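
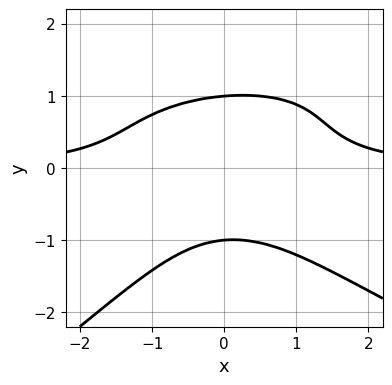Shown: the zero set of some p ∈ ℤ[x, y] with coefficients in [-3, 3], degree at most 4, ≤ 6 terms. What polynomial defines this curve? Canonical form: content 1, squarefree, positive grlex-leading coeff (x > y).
x^2*y^2 + x*y^3 - 3*y^4 - 3*x^2*y + 3

(a) deg p = 4. No degree-3 curve has this shape.
(b) Against the integer gridlines: among the integer gridlines, it crosses the y-axis at y ∈ {-1, 1}; the curve avoids every integer x-axis point in the box.
(c) The integer polynomial consistent with all of this is the stated p.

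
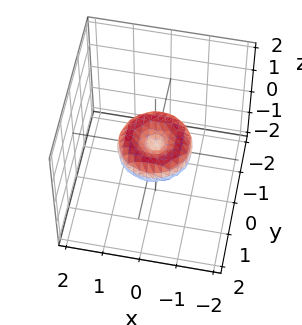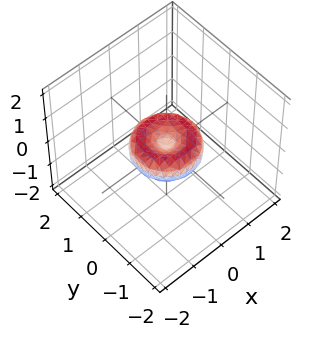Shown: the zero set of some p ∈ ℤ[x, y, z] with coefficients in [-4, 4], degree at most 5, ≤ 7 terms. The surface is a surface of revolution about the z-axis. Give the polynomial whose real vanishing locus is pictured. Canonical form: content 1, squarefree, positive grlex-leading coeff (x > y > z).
1. deg p = 4. No degree-3 surface has this shape.
2. Symmetries: the z-axis is an axis of rotation, so x and y enter only as x² + y².
3. Against the integer gridlines: it crosses the z-axis at the gridline z = 0; a circular section at z = 0 has radius exactly 1; the x-axis gridline crossings are at x ∈ {-1, 0, 1}.
4. The integer polynomial consistent with all of this is the stated p. Check: (0, 1, 0) on the y-axis lies on the surface, and p(0, 1, 0) = 0. ✓

2*x^4 + 4*x^2*y^2 + 2*y^4 - 2*x^2 - 2*y^2 + 3*z^2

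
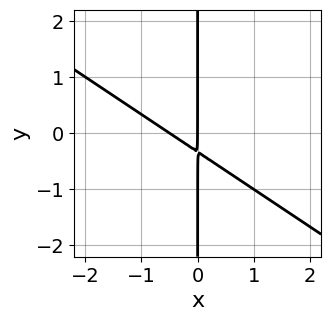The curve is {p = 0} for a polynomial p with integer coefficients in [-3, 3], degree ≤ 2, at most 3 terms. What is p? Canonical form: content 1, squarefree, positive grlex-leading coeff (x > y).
2*x^2 + 3*x*y + x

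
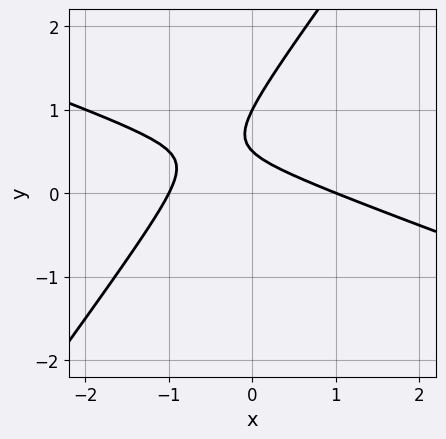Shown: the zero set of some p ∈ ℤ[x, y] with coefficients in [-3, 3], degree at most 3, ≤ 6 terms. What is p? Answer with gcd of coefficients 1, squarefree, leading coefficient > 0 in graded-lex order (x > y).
Degree: the shape is more complex than any degree-1 curve, so deg p = 2.
Checking where it meets the axes: it crosses the y-axis at the gridline y = 1; the x-axis gridline crossings are at x ∈ {-1, 1}.
Fitting integer coefficients to these (and the overall shape) gives p.

x^2 + 2*x*y - 2*y^2 + 3*y - 1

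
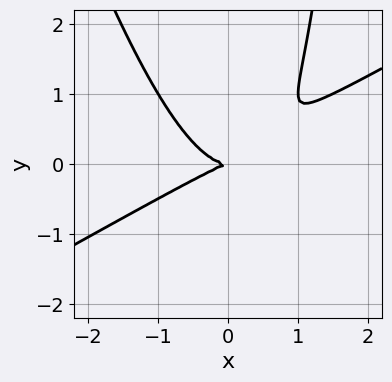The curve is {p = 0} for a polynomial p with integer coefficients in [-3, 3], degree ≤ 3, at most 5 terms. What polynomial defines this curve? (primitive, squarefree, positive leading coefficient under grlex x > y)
2*x^3 - 3*x^2*y - x*y^2 - x*y + 3*y^2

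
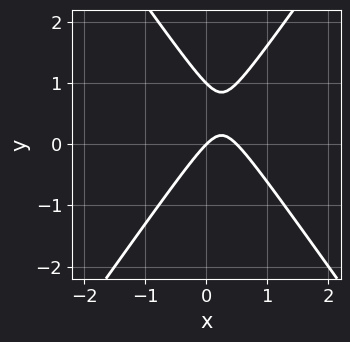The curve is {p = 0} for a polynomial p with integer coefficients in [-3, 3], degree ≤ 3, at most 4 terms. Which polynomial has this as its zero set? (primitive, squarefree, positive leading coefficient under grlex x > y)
2*x^2 - y^2 - x + y

(a) deg p = 2. The shape is more complex than any degree-1 curve.
(b) Observable constraints: among the integer gridlines, it crosses the y-axis at y ∈ {0, 1}; it meets the x-axis at x = 0 (among the integer gridlines).
(c) Matching integer coefficients to the picture gives p.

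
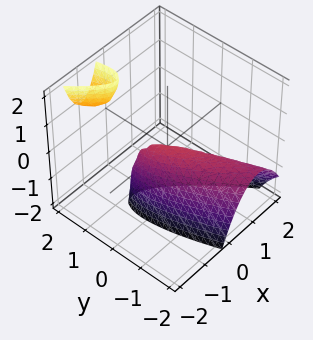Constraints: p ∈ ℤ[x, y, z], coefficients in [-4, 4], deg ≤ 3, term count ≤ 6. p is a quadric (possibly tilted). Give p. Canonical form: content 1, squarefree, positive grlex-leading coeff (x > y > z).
3*x^2 + 3*x*y + y^2 - y*z + z

First, there are 2 components. They look like related sheets of one shape, so recover p as a whole.
Next, degree: the shape is more complex than any degree-1 surface, so deg p = 2.
Then, checking where it meets the axes: it crosses the z-axis at the gridline z = 0; it meets the x-axis at x = 0 (among the integer gridlines); it meets the y-axis at y = 0 (among the integer gridlines).
Finally, the integer polynomial consistent with all of this is the stated p.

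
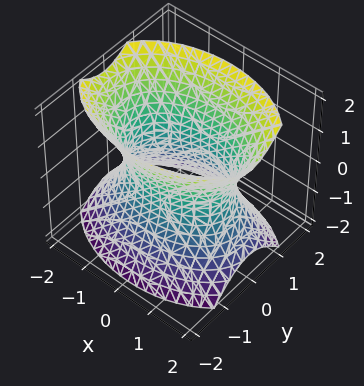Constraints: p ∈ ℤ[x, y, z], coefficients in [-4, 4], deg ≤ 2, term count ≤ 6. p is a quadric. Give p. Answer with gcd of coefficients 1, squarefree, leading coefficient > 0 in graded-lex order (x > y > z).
The degree is 2 — one connected sheet with a waist; a quadric.
Symmetries: mirror symmetry y ↦ −y ⇒ only even powers of y; mirror symmetry z ↦ −z ⇒ only even powers of z; it's symmetric under x → −x, forcing even powers of x.
Observable constraints: among the integer gridlines, it crosses the y-axis at y ∈ {-1, 1}; no z-intercept at any integer in the box.
Putting this together gives p.

x^2 + 2*y^2 - z^2 - 2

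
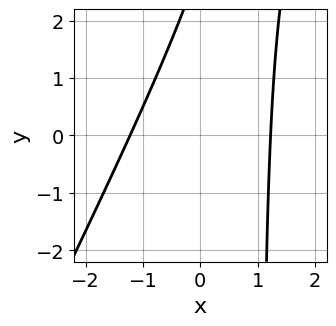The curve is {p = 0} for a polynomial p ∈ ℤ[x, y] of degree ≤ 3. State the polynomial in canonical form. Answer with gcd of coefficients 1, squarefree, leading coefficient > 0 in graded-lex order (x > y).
1. Degree: the shape is more complex than any degree-1 curve, so deg p = 2.
2. Reading off the gridlines: it misses every integer gridline on the y-axis.
3. The integer polynomial consistent with all of this is the stated p.

2*x^2 - x*y + y - 3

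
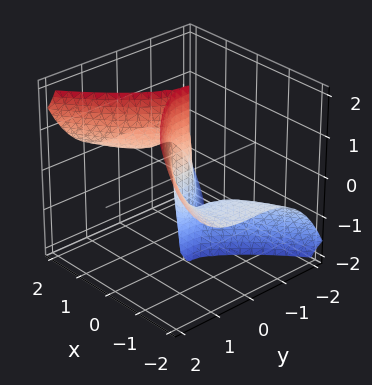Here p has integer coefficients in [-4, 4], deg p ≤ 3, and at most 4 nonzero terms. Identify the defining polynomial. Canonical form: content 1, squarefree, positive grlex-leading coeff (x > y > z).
The degree is 3 — a generic line meets the surface in up to 3 points.
From the axis intercepts and sections: it meets the y-axis at y = 0 (among the integer gridlines); one x-axis crossing is at x = 0; every point of the z-axis in the box is on the surface.
Together with the visible shape, these determine p as stated.

3*x^2*z - 2*y^3 - x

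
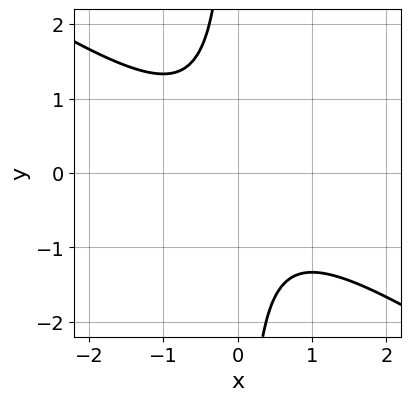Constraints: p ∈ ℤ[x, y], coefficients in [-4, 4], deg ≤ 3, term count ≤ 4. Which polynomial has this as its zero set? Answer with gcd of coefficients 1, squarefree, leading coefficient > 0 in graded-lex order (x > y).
Degree: a generic line meets the curve in up to 2 points, so deg p = 2.
Observable constraints: it misses every integer gridline on the x-axis; no y-intercept at any integer in the box.
The integer polynomial consistent with all of this is the stated p.

2*x^2 + 3*x*y + 2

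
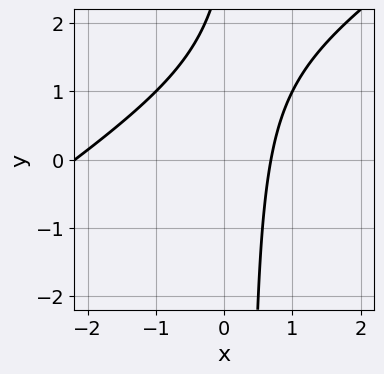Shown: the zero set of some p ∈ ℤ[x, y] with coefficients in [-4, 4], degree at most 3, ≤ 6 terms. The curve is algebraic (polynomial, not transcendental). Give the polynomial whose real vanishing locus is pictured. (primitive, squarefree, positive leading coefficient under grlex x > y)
The degree is 2 — no degree-1 curve has this shape.
From the visible intercepts: no y-intercept at any integer in the box.
These observations pin down the coefficients.

2*x^2 - 3*x*y + 3*x + y - 3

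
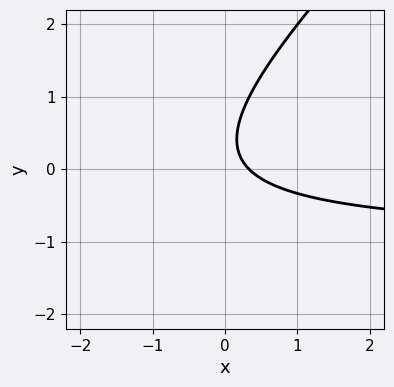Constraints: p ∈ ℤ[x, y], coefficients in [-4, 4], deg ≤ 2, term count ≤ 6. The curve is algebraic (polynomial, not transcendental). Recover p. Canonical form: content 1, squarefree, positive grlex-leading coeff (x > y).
3*x*y - 3*y^2 + 3*x + 2*y - 1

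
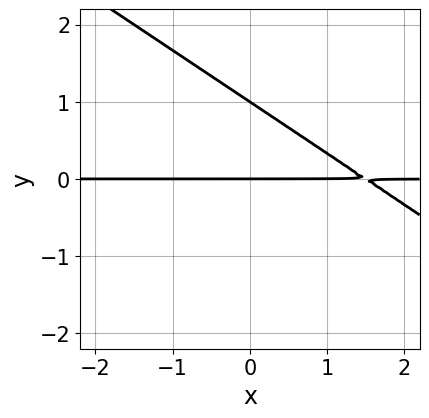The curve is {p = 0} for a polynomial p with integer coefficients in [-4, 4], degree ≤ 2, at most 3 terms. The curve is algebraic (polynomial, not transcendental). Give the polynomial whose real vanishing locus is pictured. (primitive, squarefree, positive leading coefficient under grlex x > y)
2*x*y + 3*y^2 - 3*y

The degree is 2 — a generic line meets the curve in up to 2 points.
From the axis intercepts and sections: the visible x-axis segment lies entirely on the curve; the y-axis gridline crossings are at y ∈ {0, 1}.
These observations pin down the coefficients.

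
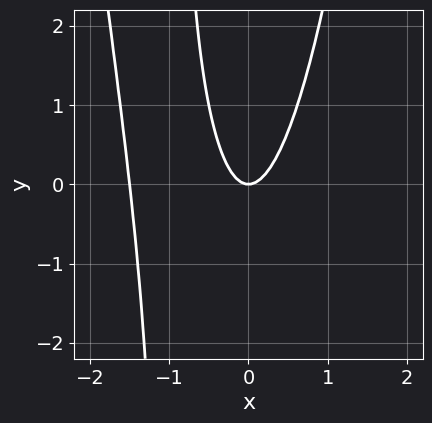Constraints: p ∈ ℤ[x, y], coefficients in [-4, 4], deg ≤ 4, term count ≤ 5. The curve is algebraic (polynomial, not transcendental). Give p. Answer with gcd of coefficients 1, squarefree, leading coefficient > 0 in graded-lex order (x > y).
2*x^3 + 3*x^2 - x*y - y

(a) deg p = 3. No degree-2 curve has this shape.
(b) From the axis intercepts and sections: it crosses the y-axis at the gridline y = 0; one x-axis crossing is at x = 0.
(c) The integer polynomial consistent with all of this is the stated p.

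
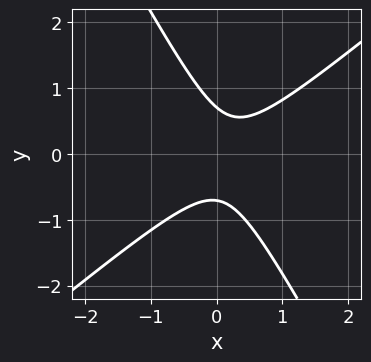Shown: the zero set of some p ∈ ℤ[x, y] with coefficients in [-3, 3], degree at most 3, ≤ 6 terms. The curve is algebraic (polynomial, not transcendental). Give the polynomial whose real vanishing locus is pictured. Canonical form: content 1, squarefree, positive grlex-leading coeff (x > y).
3*x^2 - 2*x*y - 2*y^2 - x + 1

deg p = 2. A generic line meets the curve in up to 2 points.
Checking where it meets the axes: no x-intercept at any integer in the box.
Assembling these constraints gives the stated polynomial.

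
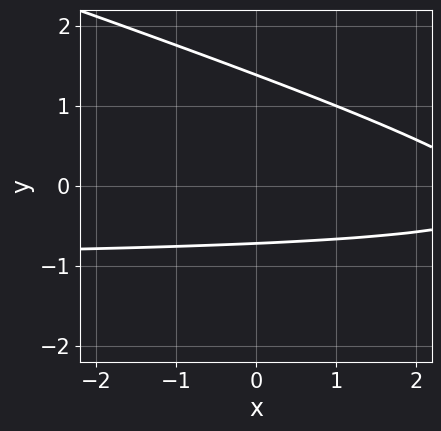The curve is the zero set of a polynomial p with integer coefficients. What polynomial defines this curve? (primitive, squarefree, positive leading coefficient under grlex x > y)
(a) deg p = 2.
(b) Observable constraints: it misses every integer gridline on the x-axis.
(c) Fitting integer coefficients to these (and the overall shape) gives p.

x*y + 3*y^2 + x - 2*y - 3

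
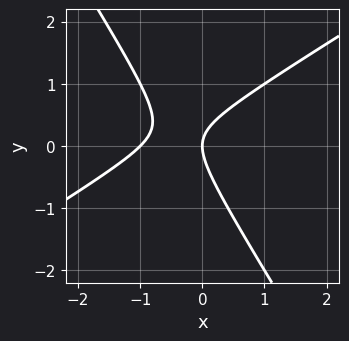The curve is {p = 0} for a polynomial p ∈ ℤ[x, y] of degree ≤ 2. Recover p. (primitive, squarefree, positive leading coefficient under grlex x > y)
1. deg p = 2.
2. Against the integer gridlines: among the integer gridlines, it crosses the x-axis at x ∈ {-1, 0}; it meets the y-axis at y = 0 (among the integer gridlines).
3. Assembling these constraints gives the stated polynomial.

x^2 - x*y - y^2 + x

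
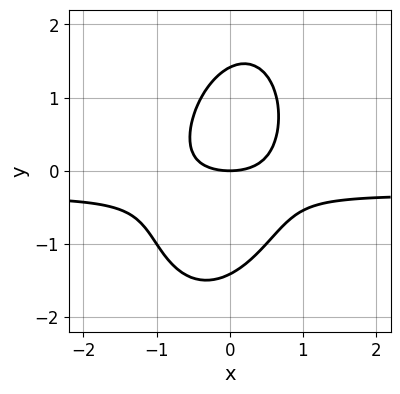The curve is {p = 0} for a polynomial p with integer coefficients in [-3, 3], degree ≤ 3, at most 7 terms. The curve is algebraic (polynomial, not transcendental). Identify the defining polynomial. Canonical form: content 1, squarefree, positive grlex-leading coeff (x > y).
(a) The degree is 3 — no degree-2 curve has this shape.
(b) Observable constraints: it meets the y-axis at y = 0 (among the integer gridlines); it crosses the x-axis at the gridline x = 0.
(c) Assembling these constraints gives the stated polynomial.

3*x^2*y - x*y^2 + y^3 + x^2 - 2*y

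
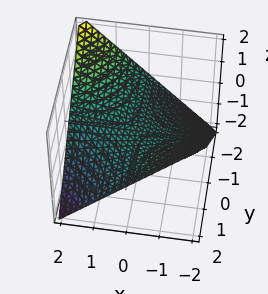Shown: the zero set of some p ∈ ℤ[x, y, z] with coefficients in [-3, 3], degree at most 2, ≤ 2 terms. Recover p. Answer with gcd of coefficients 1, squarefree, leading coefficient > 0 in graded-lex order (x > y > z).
x*y + 2*z

First, degree: a saddle surface; a quadric, so deg p = 2.
Next, observable constraints: it crosses the z-axis at the gridline z = 0; every point of the x-axis in the box is on the surface.
Finally, the integer polynomial consistent with all of this is the stated p. Check: (0, 1, 0) on the y-axis lies on the surface, and p(0, 1, 0) = 0. ✓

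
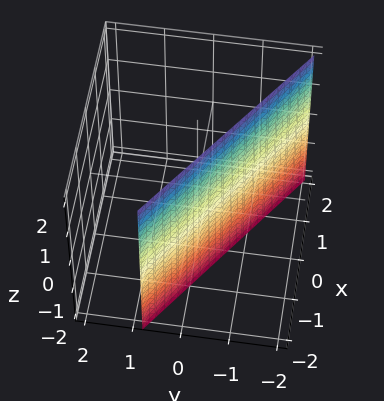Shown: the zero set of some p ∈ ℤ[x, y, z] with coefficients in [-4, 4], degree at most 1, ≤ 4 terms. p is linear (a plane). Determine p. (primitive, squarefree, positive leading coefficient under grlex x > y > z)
2*x + 3*y + 2

First, deg p = 1. Every cross-section is a straight line — this is a plane.
Then, reading off the gridlines: the surface avoids every integer z-axis point in the box; it crosses the x-axis at the gridline x = -1.
Finally, the integer polynomial consistent with all of this is the stated p.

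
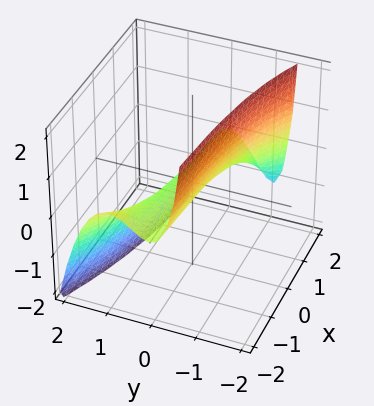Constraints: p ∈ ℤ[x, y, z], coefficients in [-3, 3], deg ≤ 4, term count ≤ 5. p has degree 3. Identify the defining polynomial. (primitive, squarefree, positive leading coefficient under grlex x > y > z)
2*x*y^2 + 3*y^3 + y*z + 2*z

First, degree: no degree-2 surface has this shape, so deg p = 3.
Next, observable constraints: one y-axis crossing is at y = 0; every point of the x-axis in the box is on the surface; one z-axis crossing is at z = 0.
Finally, the integer polynomial consistent with all of this is the stated p.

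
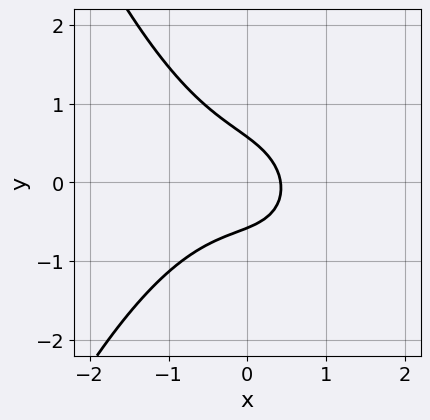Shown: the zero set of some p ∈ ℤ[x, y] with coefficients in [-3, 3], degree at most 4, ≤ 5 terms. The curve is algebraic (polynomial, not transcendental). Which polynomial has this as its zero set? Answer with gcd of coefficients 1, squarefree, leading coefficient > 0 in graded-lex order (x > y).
First, degree: no degree-2 curve has this shape, so deg p = 3.
Finally, matching integer coefficients to the picture gives p.

2*x^3 + x*y + 3*y^2 + 2*x - 1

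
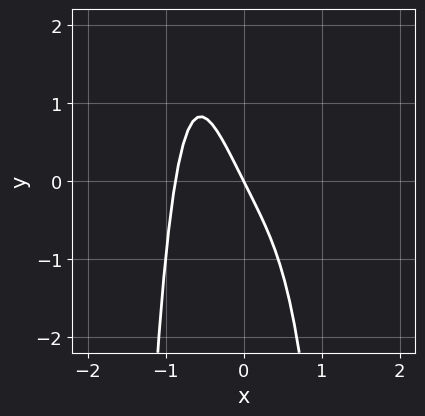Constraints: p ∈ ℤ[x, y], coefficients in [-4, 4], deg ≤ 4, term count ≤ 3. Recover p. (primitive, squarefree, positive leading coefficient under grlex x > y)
(a) Degree: no degree-3 curve has this shape, so deg p = 4.
(b) From the visible intercepts: it crosses the y-axis at the gridline y = 0; it crosses the x-axis at the gridline x = 0.
(c) Matching integer coefficients to the picture gives p.

3*x^4 + 2*x + y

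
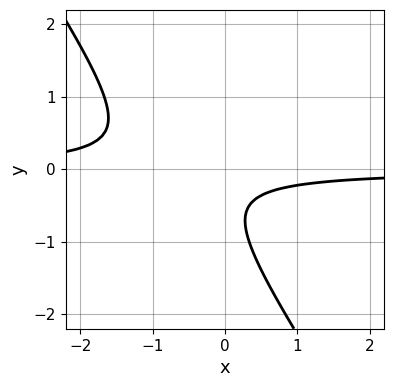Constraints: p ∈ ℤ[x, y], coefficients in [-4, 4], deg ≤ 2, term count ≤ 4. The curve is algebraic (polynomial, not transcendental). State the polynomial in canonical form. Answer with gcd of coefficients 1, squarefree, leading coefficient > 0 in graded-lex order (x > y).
(a) Degree: no degree-1 curve has this shape, so deg p = 2.
(b) Observable constraints: no y-intercept at any integer in the box; it misses every integer gridline on the x-axis.
(c) Together with the visible shape, these determine p as stated.

3*x*y + 2*y^2 + 2*y + 1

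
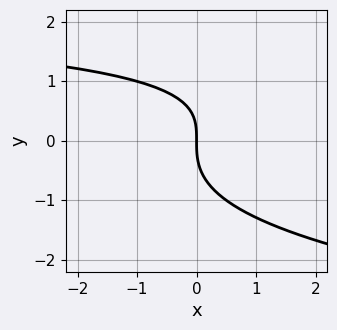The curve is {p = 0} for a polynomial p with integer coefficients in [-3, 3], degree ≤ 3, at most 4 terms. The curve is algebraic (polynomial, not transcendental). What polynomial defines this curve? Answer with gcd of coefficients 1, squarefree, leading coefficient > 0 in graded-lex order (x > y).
2*y^3 - x*y + 3*x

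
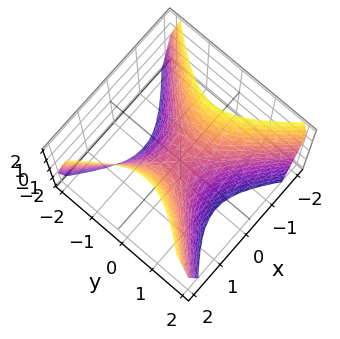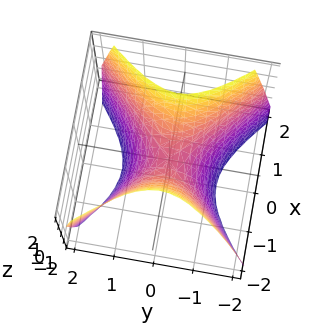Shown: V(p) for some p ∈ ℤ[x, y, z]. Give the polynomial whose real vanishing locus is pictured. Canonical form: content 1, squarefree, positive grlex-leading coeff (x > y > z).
(a) Degree: a saddle surface; a quadric, so deg p = 2.
(b) Symmetries: mirror symmetry x ↦ −x ⇒ only even powers of x; the y ↦ −y reflection is a symmetry, so y appears only in even powers.
(c) From the visible intercepts: it crosses the x-axis at the gridline x = 0; one y-axis crossing is at y = 0; it meets the z-axis at z = 0 (among the integer gridlines).
(d) Putting this together gives p.

3*x^2 - 3*y^2 - 2*z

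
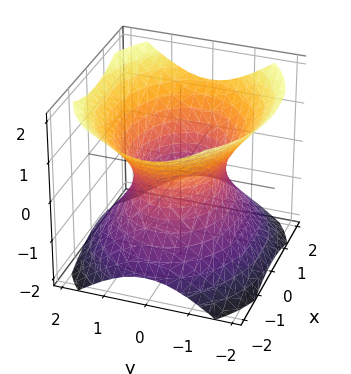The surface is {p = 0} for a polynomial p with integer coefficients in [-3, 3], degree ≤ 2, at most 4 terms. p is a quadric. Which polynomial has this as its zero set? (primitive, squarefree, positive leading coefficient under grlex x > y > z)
2*x^2 + 3*y^2 - 3*z^2 - 3

(a) The degree is 2 — one connected sheet with a waist; a quadric.
(b) Symmetries: it's symmetric under z → −z, forcing even powers of z; mirror symmetry y ↦ −y ⇒ only even powers of y; the x ↦ −x reflection is a symmetry, so x appears only in even powers.
(c) From the axis intercepts and sections: among the integer gridlines, it crosses the y-axis at y ∈ {-1, 1}; it misses every integer gridline on the z-axis.
(d) Assembling these constraints gives the stated polynomial.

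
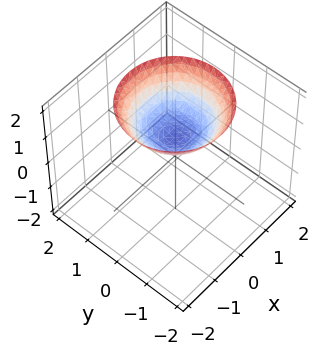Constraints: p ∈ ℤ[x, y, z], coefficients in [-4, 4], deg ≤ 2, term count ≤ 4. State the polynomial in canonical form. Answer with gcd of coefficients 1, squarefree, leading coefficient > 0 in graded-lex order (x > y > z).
(a) Degree: the shape is more complex than any degree-1 surface, so deg p = 2.
(b) By symmetry, the z-axis is an axis of rotation, so x and y enter only as x² + y².
(c) Checking where it meets the axes: no y-intercept at any integer in the box; the surface avoids every integer x-axis point in the box; a circular section at z = 2 has radius between 1 and 2.
(d) The integer polynomial consistent with all of this is the stated p.

2*x^2 + 2*y^2 - 3*z + 2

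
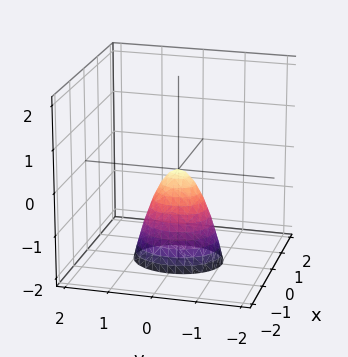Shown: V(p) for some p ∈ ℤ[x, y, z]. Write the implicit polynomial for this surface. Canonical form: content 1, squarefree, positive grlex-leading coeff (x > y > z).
3*x^2 + 2*y^2 + z

Degree: a paraboloid; a quadric, so deg p = 2.
Symmetries: the x ↦ −x reflection is a symmetry, so x appears only in even powers; the y ↦ −y reflection is a symmetry, so y appears only in even powers.
Observable constraints: it crosses the z-axis at the gridline z = 0; one y-axis crossing is at y = 0; it meets the x-axis at x = 0 (among the integer gridlines).
Matching integer coefficients to the picture gives p.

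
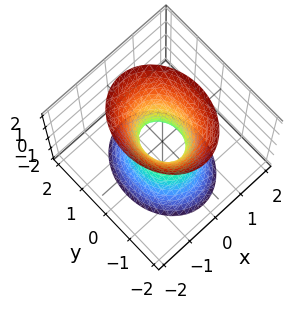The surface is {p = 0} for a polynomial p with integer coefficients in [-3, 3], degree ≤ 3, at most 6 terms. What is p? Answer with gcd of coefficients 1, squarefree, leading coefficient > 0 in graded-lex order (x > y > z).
3*x^2 + 2*y^2 - z^2 - 1

1. deg p = 2. One connected sheet with a waist; a quadric.
2. Symmetries: mirror symmetry x ↦ −x ⇒ only even powers of x; the z ↦ −z reflection is a symmetry, so z appears only in even powers; the y ↦ −y reflection is a symmetry, so y appears only in even powers.
3. From the axis intercepts and sections: it misses every integer gridline on the z-axis.
4. These observations pin down the coefficients.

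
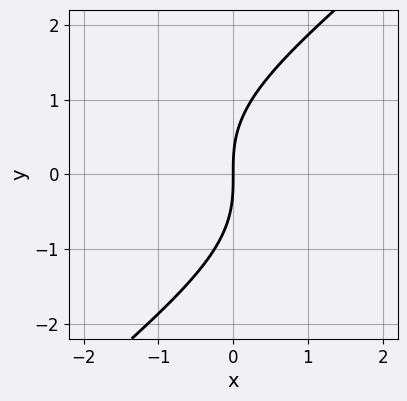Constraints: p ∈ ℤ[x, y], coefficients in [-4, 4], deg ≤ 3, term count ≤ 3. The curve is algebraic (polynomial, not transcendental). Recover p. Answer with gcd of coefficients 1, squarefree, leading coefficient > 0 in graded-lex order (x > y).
x*y^2 - y^3 + 3*x

(a) deg p = 3. No degree-2 curve has this shape.
(b) Observable constraints: it meets the x-axis at x = 0 (among the integer gridlines); one y-axis crossing is at y = 0.
(c) Together with the visible shape, these determine p as stated.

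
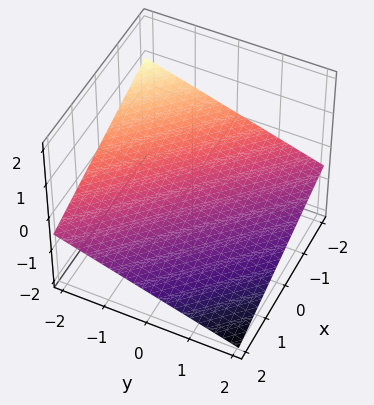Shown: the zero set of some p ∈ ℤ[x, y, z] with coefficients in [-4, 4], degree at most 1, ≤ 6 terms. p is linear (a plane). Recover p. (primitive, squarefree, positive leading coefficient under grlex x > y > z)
x + y + 3*z + 2

First, degree: the surface is flat (a plane), so deg p = 1.
Then, observable constraints: it crosses the x-axis at the gridline x = -2; it meets the y-axis at y = -2 (among the integer gridlines).
Finally, fitting integer coefficients to these (and the overall shape) gives p.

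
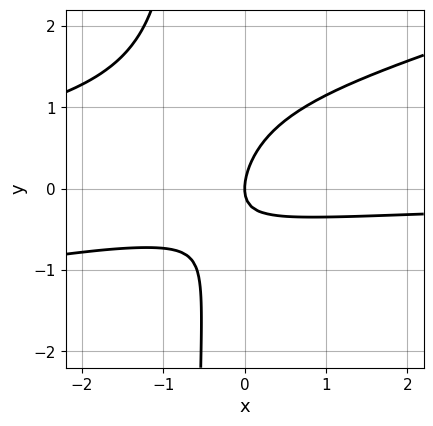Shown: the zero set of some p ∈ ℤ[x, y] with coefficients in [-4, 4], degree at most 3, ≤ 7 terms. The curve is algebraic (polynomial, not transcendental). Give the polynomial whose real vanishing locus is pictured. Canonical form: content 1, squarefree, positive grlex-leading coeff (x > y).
(a) The degree is 3 — no degree-2 curve has this shape.
(b) From the visible intercepts: it crosses the x-axis at the gridline x = 0; it crosses the y-axis at the gridline y = 0.
(c) Putting this together gives p.

x^2*y - 3*x*y^2 + 3*x*y - 2*y^2 + 2*x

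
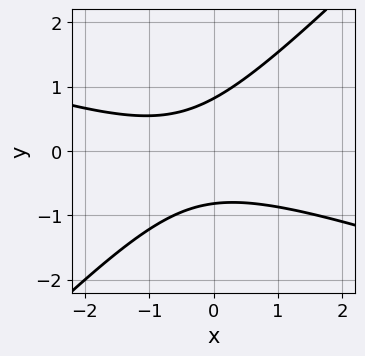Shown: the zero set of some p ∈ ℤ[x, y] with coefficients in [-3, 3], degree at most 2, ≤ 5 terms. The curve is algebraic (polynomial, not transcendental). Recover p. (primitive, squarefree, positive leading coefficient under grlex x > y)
x^2 + 2*x*y - 3*y^2 + x + 2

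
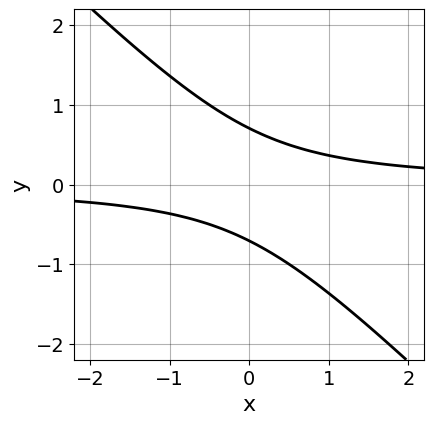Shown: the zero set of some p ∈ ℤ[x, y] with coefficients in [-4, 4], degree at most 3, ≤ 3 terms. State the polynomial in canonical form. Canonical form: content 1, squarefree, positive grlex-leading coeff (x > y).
First, degree: a generic line meets the curve in up to 2 points, so deg p = 2.
Then, checking where it meets the axes: the curve avoids every integer x-axis point in the box.
Finally, the integer polynomial consistent with all of this is the stated p.

2*x*y + 2*y^2 - 1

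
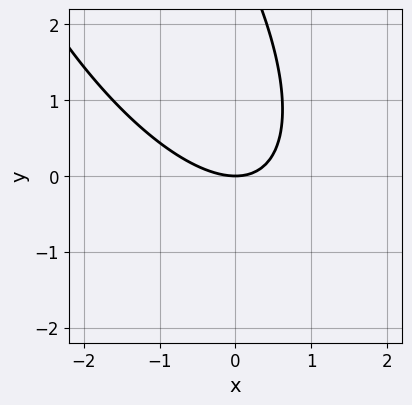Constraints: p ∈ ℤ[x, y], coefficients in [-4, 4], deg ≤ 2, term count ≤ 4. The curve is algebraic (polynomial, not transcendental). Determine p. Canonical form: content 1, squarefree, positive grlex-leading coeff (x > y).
Degree: no degree-1 curve has this shape, so deg p = 2.
Observable constraints: it meets the x-axis at x = 0 (among the integer gridlines); one y-axis crossing is at y = 0.
Assembling these constraints gives the stated polynomial.

2*x^2 + 2*x*y + y^2 - 3*y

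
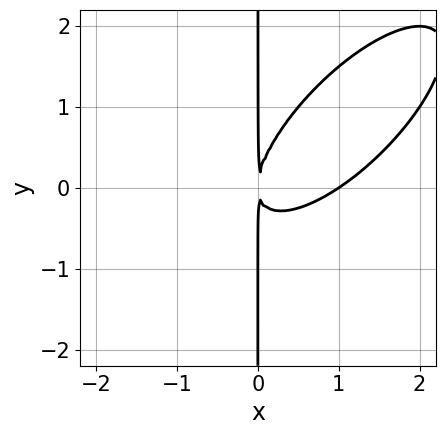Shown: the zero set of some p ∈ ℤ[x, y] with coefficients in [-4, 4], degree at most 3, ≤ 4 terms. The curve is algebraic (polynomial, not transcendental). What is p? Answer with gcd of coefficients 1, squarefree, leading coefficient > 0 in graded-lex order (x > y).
2*x^3 - 3*x^2*y + 2*x*y^2 - 2*x^2

(a) deg p = 3. No degree-2 curve has this shape.
(b) From the visible intercepts: the visible y-axis segment lies entirely on the curve; it crosses the x-axis at the gridline x = 1.
(c) These observations pin down the coefficients.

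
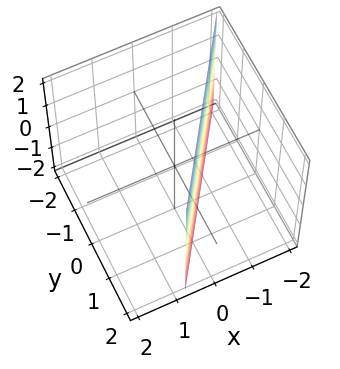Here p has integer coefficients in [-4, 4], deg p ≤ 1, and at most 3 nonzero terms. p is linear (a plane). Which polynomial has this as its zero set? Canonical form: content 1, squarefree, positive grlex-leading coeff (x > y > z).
3*x - 2*y + 2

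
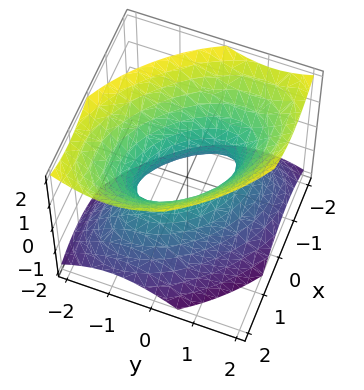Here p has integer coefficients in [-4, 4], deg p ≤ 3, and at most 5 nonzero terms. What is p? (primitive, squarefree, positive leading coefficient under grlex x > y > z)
First, degree: no degree-1 surface has this shape, so deg p = 2.
Then, from the visible intercepts: the surface avoids every integer z-axis point in the box.
Finally, the integer polynomial consistent with all of this is the stated p.

3*x^2 + 3*x*y + 3*y^2 - 3*z^2 - 2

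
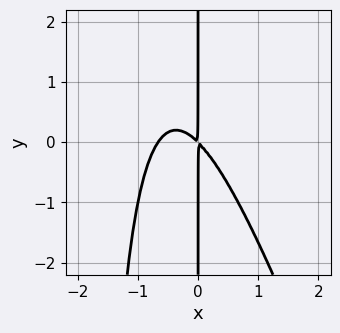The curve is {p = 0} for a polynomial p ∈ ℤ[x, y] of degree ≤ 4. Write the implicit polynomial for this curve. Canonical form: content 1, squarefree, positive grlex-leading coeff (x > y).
1. The degree is 3 — a generic line meets the curve in up to 3 points.
2. From the visible intercepts: every point of the y-axis in the box is on the curve.
3. Putting this together gives p.

3*x^3 + x^2*y + 2*x^2 + 2*x*y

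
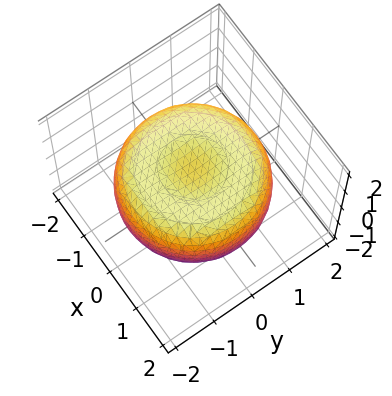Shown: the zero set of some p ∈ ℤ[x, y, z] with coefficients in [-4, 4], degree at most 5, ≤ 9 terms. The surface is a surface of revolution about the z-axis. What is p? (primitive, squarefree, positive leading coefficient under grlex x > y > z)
x^4 + 2*x^2*y^2 + y^4 - 2*x^2 - 2*y^2 + 3*z^2 - 2

The degree is 4 — a generic line meets the surface in up to 4 points.
Symmetry: the z-axis is an axis of rotation, so x and y enter only as x² + y².
Against the integer gridlines: a circular section at z = -1 has radius exactly 1.
Assembling these constraints gives the stated polynomial.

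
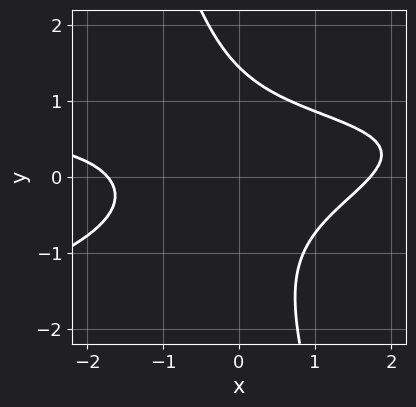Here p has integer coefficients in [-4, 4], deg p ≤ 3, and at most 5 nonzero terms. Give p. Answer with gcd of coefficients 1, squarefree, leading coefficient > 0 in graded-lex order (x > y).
x^2*y - 3*x*y^2 - y^3 - x^2 + 3

deg p = 3. No degree-2 curve has this shape.
Solving for integer coefficients yields p as stated.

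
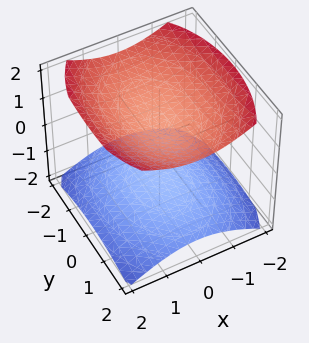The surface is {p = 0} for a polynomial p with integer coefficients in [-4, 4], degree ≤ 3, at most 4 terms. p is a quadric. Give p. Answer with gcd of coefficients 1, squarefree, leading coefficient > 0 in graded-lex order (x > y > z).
2*x^2 + y^2 - 3*z^2 + 3

There are 2 components.
deg p = 2.
Symmetries: the x ↦ −x reflection is a symmetry, so x appears only in even powers; it's symmetric under y → −y, forcing even powers of y; mirror symmetry z ↦ −z ⇒ only even powers of z.
Reading off the gridlines: the surface avoids every integer x-axis point in the box; the surface avoids every integer y-axis point in the box; among the integer gridlines, it crosses the z-axis at z ∈ {-1, 1}.
Putting this together gives p.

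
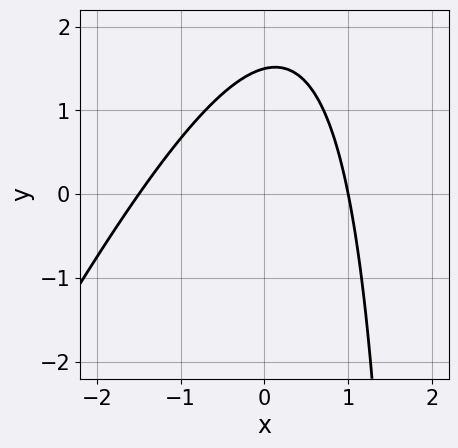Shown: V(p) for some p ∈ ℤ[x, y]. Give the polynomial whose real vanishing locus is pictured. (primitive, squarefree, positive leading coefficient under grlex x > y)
2*x^2 - x*y + x + 2*y - 3

1. deg p = 2.
2. Reading off the gridlines: it meets the x-axis at x = 1 (among the integer gridlines).
3. Assembling these constraints gives the stated polynomial.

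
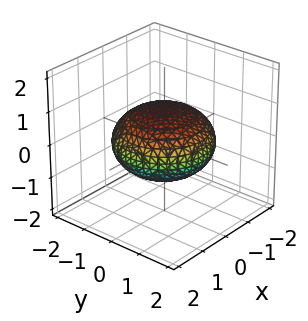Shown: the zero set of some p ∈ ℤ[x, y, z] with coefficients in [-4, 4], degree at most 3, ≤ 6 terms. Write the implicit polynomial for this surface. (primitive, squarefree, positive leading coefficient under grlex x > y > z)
x^2 + y^2 + 2*z^2 - 2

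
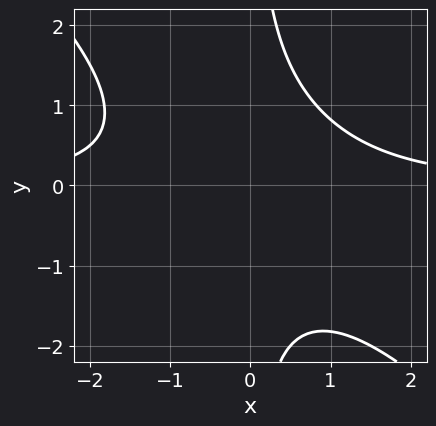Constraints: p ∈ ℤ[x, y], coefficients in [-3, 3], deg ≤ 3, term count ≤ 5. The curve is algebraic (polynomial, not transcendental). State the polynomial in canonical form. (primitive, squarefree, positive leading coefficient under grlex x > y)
(a) Degree: no degree-2 curve has this shape, so deg p = 3.
(b) Observable constraints: no y-intercept at any integer in the box; the curve avoids every integer x-axis point in the box.
(c) Fitting integer coefficients to these (and the overall shape) gives p.

2*x^2*y + 2*x*y^2 - 3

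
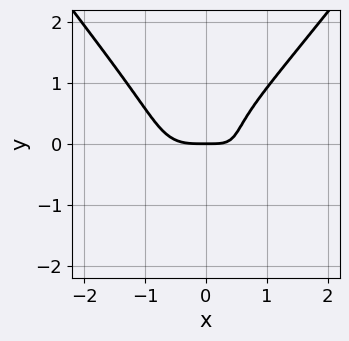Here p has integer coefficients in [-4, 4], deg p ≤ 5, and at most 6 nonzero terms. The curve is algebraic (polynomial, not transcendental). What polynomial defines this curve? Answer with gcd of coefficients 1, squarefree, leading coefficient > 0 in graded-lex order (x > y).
3*x^4 - y^4 - 3*y^3 + 2*x*y - 2*y

1. deg p = 4. The shape is more complex than any degree-3 curve.
2. From the visible intercepts: it crosses the x-axis at the gridline x = 0; it meets the y-axis at y = 0 (among the integer gridlines).
3. These observations pin down the coefficients.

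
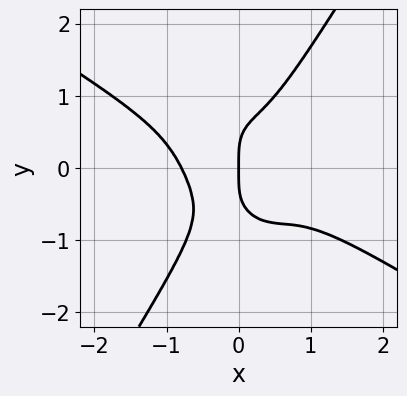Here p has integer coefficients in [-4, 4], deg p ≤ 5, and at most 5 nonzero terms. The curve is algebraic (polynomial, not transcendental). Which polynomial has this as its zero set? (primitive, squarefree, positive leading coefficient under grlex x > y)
First, deg p = 4. No degree-3 curve has this shape.
Then, observable constraints: it meets the x-axis at x = 0 (among the integer gridlines); it crosses the y-axis at the gridline y = 0.
Finally, matching integer coefficients to the picture gives p.

2*x^4 + 3*x^3*y - y^4 + x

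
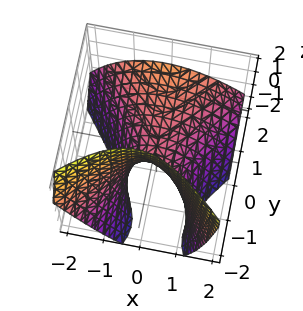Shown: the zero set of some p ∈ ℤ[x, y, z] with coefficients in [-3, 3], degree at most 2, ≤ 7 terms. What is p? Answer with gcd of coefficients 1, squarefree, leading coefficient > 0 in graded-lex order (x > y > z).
(a) The degree is 2 — the shape is more complex than any degree-1 surface.
(b) Observable constraints: it crosses the y-axis at the gridline y = 0; one z-axis crossing is at z = 0; it meets the x-axis at x = 0 (among the integer gridlines).
(c) Solving for integer coefficients yields p as stated.

3*x^2 + x*z - 2*y^2 + 3*y*z + 3*z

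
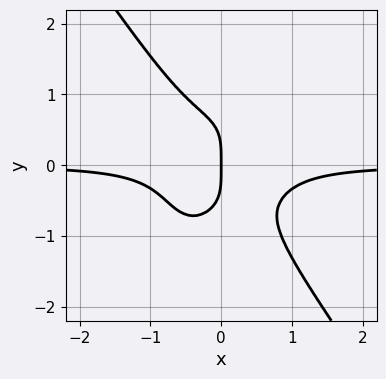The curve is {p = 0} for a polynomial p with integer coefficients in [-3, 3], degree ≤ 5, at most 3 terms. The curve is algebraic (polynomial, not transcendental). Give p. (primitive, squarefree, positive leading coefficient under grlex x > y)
3*x^3*y + y^4 + x

(a) Degree: no degree-3 curve has this shape, so deg p = 4.
(b) From the axis intercepts and sections: it meets the x-axis at x = 0 (among the integer gridlines); it crosses the y-axis at the gridline y = 0.
(c) Matching integer coefficients to the picture gives p.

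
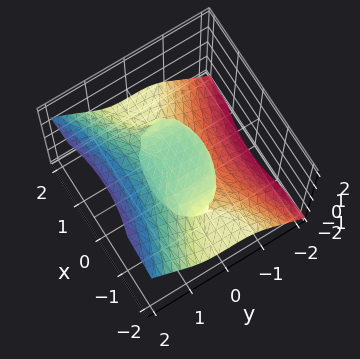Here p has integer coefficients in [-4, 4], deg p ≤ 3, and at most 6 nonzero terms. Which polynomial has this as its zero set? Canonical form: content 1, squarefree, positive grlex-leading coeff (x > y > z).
2*x^2*z - 3*y^3 + 3*z^3 - 3*z

First, degree: the shape is more complex than any degree-2 surface, so deg p = 3.
Then, from the visible intercepts: the z-axis gridline crossings are at z ∈ {-1, 0, 1}; one y-axis crossing is at y = 0; the visible x-axis segment lies entirely on the surface.
Finally, putting this together gives p.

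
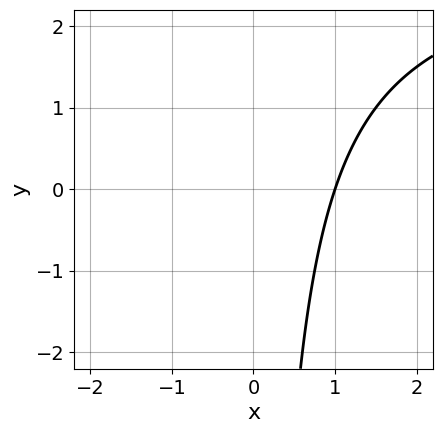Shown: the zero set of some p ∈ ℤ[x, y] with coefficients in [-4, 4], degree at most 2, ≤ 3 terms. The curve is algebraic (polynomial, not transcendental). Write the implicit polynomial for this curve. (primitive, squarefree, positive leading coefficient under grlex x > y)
x*y - 3*x + 3

The degree is 2 — a generic line meets the curve in up to 2 points.
Observable constraints: it misses every integer gridline on the y-axis; one x-axis crossing is at x = 1.
Matching integer coefficients to the picture gives p.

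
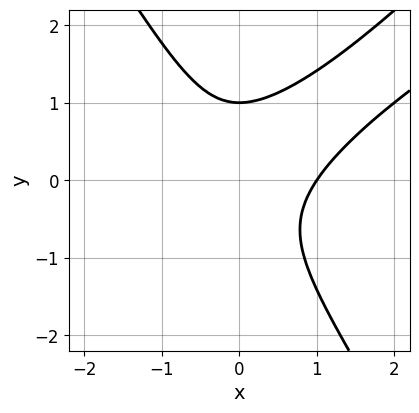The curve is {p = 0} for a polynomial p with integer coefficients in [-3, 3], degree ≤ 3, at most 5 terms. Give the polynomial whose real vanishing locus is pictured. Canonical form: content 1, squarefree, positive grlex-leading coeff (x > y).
x^3 - 2*x^2*y + y^3 - 1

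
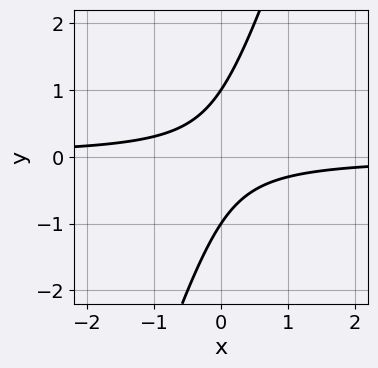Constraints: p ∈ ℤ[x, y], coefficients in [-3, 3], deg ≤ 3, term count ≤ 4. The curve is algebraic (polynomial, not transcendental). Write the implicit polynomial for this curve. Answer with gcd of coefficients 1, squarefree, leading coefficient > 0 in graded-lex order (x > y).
3*x*y - y^2 + 1

First, the degree is 2 — the shape is more complex than any degree-1 curve.
Then, checking where it meets the axes: no x-intercept at any integer in the box; the y-axis gridline crossings are at y ∈ {-1, 1}.
Finally, putting this together gives p.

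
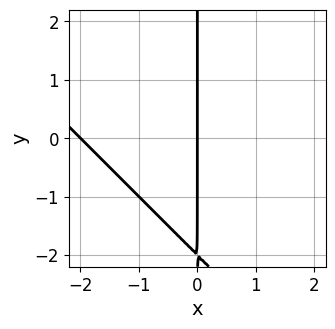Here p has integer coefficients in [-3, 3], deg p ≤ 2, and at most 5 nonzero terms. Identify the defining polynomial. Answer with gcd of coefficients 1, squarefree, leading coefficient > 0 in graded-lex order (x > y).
x^2 + x*y + 2*x

First, the degree is 2 — a generic line meets the curve in up to 2 points.
Next, from the visible intercepts: the x-axis gridline crossings are at x ∈ {-2, 0}; the visible y-axis segment lies entirely on the curve.
Finally, solving for integer coefficients yields p as stated.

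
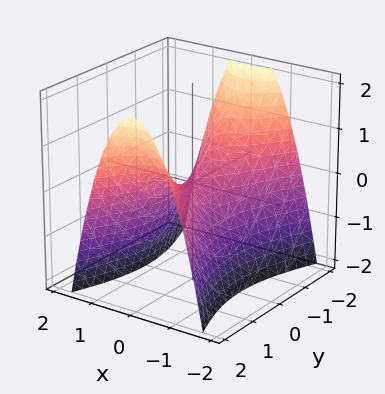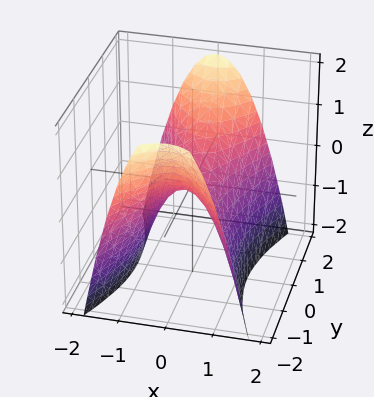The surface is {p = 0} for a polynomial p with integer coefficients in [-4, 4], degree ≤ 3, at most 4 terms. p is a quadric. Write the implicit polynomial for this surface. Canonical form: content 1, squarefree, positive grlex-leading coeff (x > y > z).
Degree: a saddle surface; a quadric, so deg p = 2.
Symmetries: mirror symmetry y ↦ −y ⇒ only even powers of y; the x ↦ −x reflection is a symmetry, so x appears only in even powers.
Against the integer gridlines: it crosses the y-axis at the gridline y = 0; it crosses the x-axis at the gridline x = 0; one z-axis crossing is at z = 0.
These observations pin down the coefficients.

3*x^2 - y^2 + 2*z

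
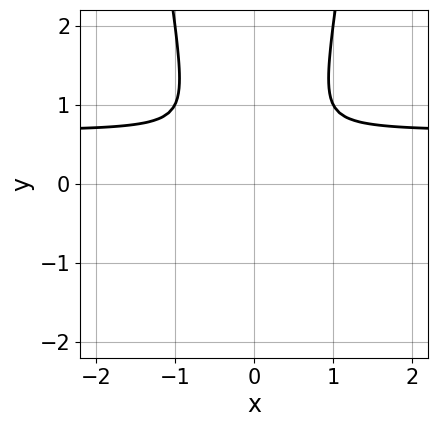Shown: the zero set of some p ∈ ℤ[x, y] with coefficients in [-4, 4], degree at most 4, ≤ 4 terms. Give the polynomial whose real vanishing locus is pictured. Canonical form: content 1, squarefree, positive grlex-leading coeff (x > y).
1. The degree is 3 — no degree-2 curve has this shape.
2. Symmetries: the x ↦ −x reflection is a symmetry, so x appears only in even powers.
3. Together with the visible shape, these determine p as stated.

3*x^2*y - 2*x^2 - y^2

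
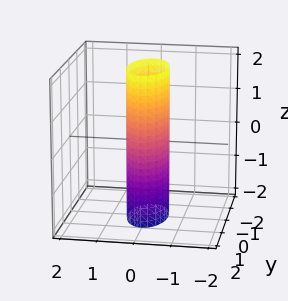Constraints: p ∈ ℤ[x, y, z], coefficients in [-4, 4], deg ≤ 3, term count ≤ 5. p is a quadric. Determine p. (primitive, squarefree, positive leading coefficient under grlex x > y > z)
deg p = 2. A cylinder; a quadric.
Symmetries: the x ↦ −x reflection is a symmetry, so x appears only in even powers; the y ↦ −y reflection is a symmetry, so y appears only in even powers; mirror symmetry z ↦ −z ⇒ only even powers of z.
From the visible intercepts: the y-axis gridline crossings are at y ∈ {-1, 1}; no z-intercept at any integer in the box.
Together with the visible shape, these determine p as stated.

3*x^2 + y^2 - 1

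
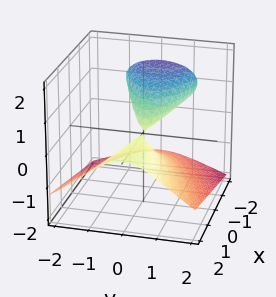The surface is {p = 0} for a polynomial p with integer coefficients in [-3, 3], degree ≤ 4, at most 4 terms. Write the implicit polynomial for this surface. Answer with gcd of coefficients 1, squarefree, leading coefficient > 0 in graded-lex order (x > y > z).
First, the picture has 2 separate pieces.
Then, the degree is 3 — no degree-2 surface has this shape.
Then, reading off the gridlines: it meets the y-axis at y = 0 (among the integer gridlines); it meets the z-axis at z = 0 (among the integer gridlines); every point of the x-axis in the box is on the surface.
Finally, solving for integer coefficients yields p as stated.

z^3 + x*z + y^2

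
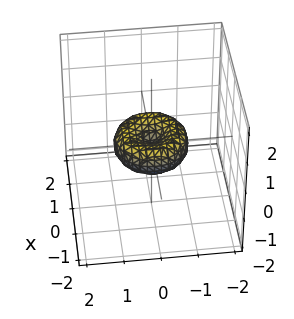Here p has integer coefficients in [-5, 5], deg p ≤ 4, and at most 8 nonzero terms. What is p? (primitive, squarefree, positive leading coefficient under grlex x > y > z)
2*x^4 + 4*x^2*y^2 + 2*y^4 - 2*x^2 - 2*y^2 + 3*z^2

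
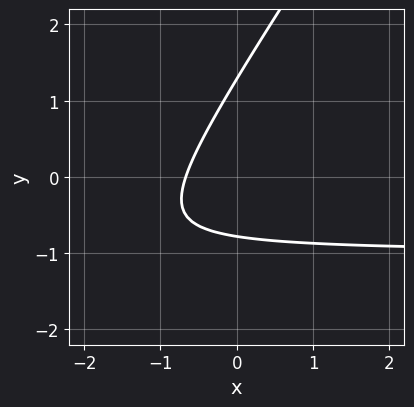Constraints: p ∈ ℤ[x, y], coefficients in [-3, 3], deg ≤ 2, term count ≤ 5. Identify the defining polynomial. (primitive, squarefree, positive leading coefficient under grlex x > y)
(a) deg p = 2. No degree-1 curve has this shape.
(b) Solving for integer coefficients yields p as stated.

3*x*y - 2*y^2 + 3*x + y + 2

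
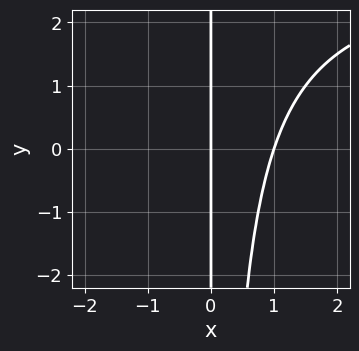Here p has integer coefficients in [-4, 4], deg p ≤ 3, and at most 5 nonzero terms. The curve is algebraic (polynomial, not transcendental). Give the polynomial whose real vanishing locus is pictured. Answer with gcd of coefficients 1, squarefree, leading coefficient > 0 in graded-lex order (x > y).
First, the degree is 3 — the shape is more complex than any degree-2 curve.
Then, checking where it meets the axes: the visible y-axis segment lies entirely on the curve; among the integer gridlines, it crosses the x-axis at x ∈ {0, 1}.
Finally, putting this together gives p.

x^2*y - 3*x^2 + 3*x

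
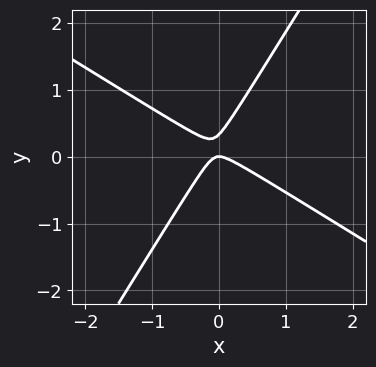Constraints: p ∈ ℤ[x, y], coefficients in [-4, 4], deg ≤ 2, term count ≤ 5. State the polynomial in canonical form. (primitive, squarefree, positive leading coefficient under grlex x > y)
(a) The degree is 2 — a generic line meets the curve in up to 2 points.
(b) From the visible intercepts: it meets the x-axis at x = 0 (among the integer gridlines); it crosses the y-axis at the gridline y = 0.
(c) Matching integer coefficients to the picture gives p.

3*x^2 + 3*x*y - 3*y^2 + y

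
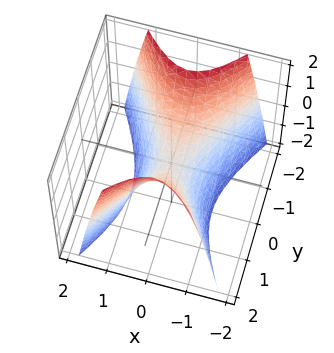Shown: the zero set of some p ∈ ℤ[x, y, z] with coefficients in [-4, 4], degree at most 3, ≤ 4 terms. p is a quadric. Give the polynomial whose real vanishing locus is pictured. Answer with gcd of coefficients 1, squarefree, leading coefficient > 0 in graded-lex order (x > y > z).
2*x^2 - y^2 + z

The degree is 2 — a hyperbolic paraboloid; a quadric.
Symmetries: the y ↦ −y reflection is a symmetry, so y appears only in even powers; the x ↦ −x reflection is a symmetry, so x appears only in even powers.
Reading off the gridlines: it crosses the x-axis at the gridline x = 0; one z-axis crossing is at z = 0; it meets the y-axis at y = 0 (among the integer gridlines).
Putting this together gives p.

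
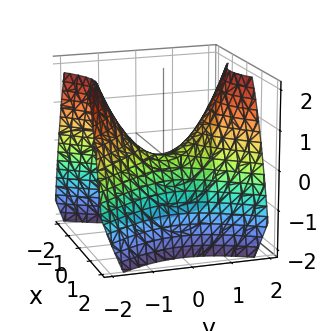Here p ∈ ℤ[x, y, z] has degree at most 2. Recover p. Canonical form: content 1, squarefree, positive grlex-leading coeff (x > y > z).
3*x^2 - 2*y^2 + 3*z

First, deg p = 2. A hyperbolic paraboloid; a quadric.
Next, symmetries: it's symmetric under x → −x, forcing even powers of x; mirror symmetry y ↦ −y ⇒ only even powers of y.
Next, from the axis intercepts and sections: it meets the z-axis at z = 0 (among the integer gridlines); it crosses the y-axis at the gridline y = 0.
Finally, matching integer coefficients to the picture gives p.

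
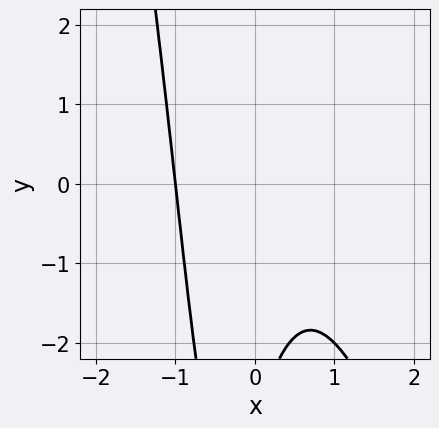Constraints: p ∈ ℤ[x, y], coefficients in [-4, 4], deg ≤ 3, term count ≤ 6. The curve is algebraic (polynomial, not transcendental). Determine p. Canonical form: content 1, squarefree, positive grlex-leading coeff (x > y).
First, deg p = 3.
Then, against the integer gridlines: it misses every integer gridline on the y-axis; it crosses the x-axis at the gridline x = -1.
Finally, these observations pin down the coefficients.

3*x^3 + x^2*y + x*y + y + 3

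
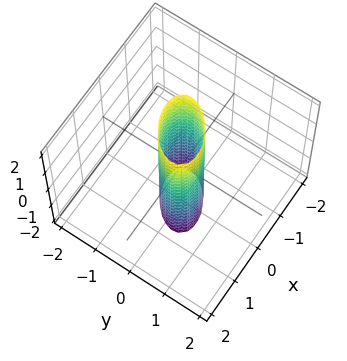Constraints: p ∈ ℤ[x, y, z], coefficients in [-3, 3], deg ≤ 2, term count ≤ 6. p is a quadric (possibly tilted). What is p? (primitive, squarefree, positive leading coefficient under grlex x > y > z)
1. deg p = 2. The shape is more complex than any degree-1 surface.
2. From the axis intercepts and sections: it misses every integer gridline on the z-axis.
3. The integer polynomial consistent with all of this is the stated p.

2*x^2 - 2*x*y + 3*y^2 - 1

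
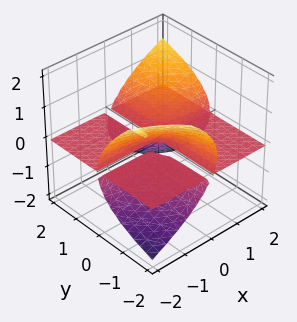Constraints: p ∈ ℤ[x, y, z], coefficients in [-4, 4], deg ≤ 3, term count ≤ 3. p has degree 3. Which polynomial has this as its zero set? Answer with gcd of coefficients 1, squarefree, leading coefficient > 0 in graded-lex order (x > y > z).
2*x*y*z - y*z^2 - 2*z^3

First, the picture has 2 separate pieces. Treating them together as one polynomial.
Then, degree: no degree-2 surface has this shape, so deg p = 3.
Then, reading off the gridlines: one z-axis crossing is at z = 0; every point of the x-axis in the box is on the surface; the visible y-axis segment lies entirely on the surface.
Finally, the integer polynomial consistent with all of this is the stated p.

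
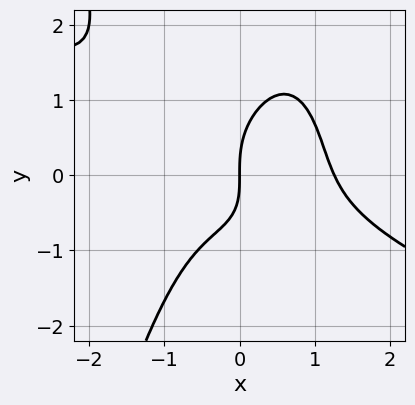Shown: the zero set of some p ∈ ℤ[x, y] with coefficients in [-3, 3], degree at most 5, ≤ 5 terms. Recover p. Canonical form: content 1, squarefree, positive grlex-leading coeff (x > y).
x^4 + 2*x^3*y + y^3 - x*y - 2*x

1. The degree is 4 — no degree-3 curve has this shape.
2. Observable constraints: it meets the x-axis at x = 0 (among the integer gridlines); it crosses the y-axis at the gridline y = 0.
3. Matching integer coefficients to the picture gives p.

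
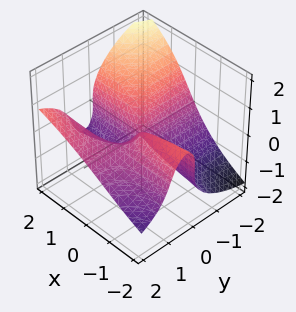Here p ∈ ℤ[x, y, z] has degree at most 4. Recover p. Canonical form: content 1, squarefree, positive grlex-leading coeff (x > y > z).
3*x*y^2 - 3*y^2*z - y*z^2 - 2*z^3 - 3*x*y

First, deg p = 3. A generic line meets the surface in up to 3 points.
Then, from the axis intercepts and sections: the visible x-axis segment lies entirely on the surface; every point of the y-axis in the box is on the surface; it crosses the z-axis at the gridline z = 0.
Finally, the integer polynomial consistent with all of this is the stated p.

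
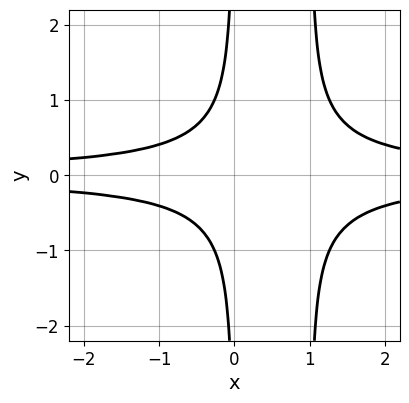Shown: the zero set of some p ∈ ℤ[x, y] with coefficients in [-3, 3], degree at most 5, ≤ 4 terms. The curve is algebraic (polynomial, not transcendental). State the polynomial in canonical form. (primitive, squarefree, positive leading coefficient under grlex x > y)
3*x^2*y^2 - 3*x*y^2 - 1

1. The degree is 4 — no degree-3 curve has this shape.
2. Symmetries: mirror symmetry y ↦ −y ⇒ only even powers of y.
3. From the visible intercepts: it misses every integer gridline on the y-axis; the curve avoids every integer x-axis point in the box.
4. Assembling these constraints gives the stated polynomial.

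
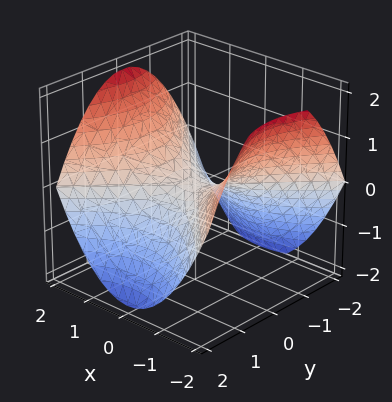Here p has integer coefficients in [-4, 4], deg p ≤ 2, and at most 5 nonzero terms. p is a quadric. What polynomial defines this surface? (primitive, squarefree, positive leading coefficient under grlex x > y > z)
x^2 - y^2 - 2*z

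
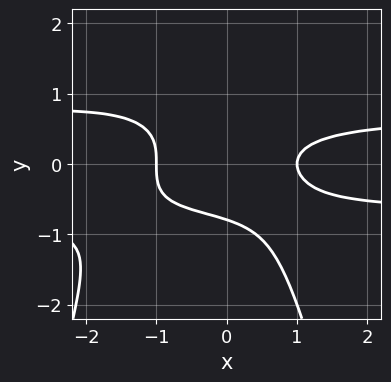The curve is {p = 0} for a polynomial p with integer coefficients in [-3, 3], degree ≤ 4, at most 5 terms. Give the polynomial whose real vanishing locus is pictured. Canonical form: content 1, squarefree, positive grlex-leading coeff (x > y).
First, the degree is 4 — no degree-3 curve has this shape.
Then, checking where it meets the axes: the x-axis gridline crossings are at x ∈ {-1, 1}.
Finally, these observations pin down the coefficients.

2*x^2*y^2 + 2*x*y^2 + 2*y^3 - x^2 + 1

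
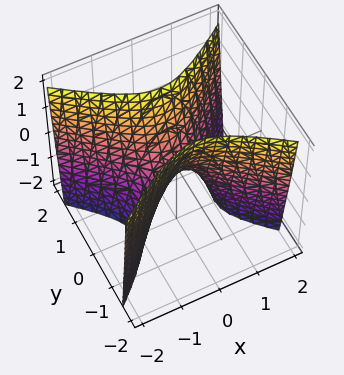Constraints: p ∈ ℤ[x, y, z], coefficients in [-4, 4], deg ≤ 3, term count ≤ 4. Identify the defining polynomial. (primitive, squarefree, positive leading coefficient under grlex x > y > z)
2*x^2 - 3*y^2 + z

The degree is 2 — a hyperbolic paraboloid; a quadric.
Symmetries: it's symmetric under x → −x, forcing even powers of x; the y ↦ −y reflection is a symmetry, so y appears only in even powers.
From the axis intercepts and sections: it meets the z-axis at z = 0 (among the integer gridlines); it meets the x-axis at x = 0 (among the integer gridlines); it meets the y-axis at y = 0 (among the integer gridlines).
Together with the visible shape, these determine p as stated.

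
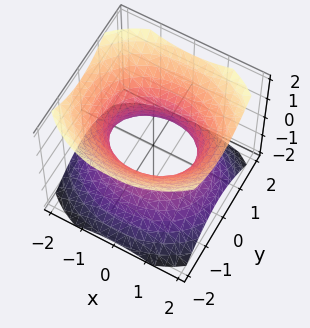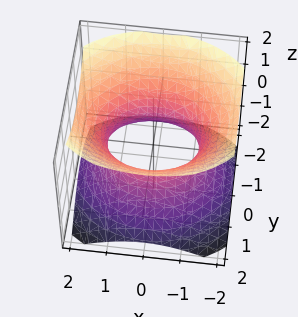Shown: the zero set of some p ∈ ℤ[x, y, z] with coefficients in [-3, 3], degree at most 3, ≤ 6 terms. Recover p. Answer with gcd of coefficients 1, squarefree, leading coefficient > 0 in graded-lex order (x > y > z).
The degree is 2 — an hourglass — one-sheet hyperboloid; a quadric.
Symmetries: mirror symmetry y ↦ −y ⇒ only even powers of y; mirror symmetry z ↦ −z ⇒ only even powers of z; it's symmetric under x → −x, forcing even powers of x.
Reading off the gridlines: the surface avoids every integer z-axis point in the box; among the integer gridlines, it crosses the y-axis at y ∈ {-1, 1}.
The integer polynomial consistent with all of this is the stated p.

2*x^2 + 3*y^2 - 3*z^2 - 3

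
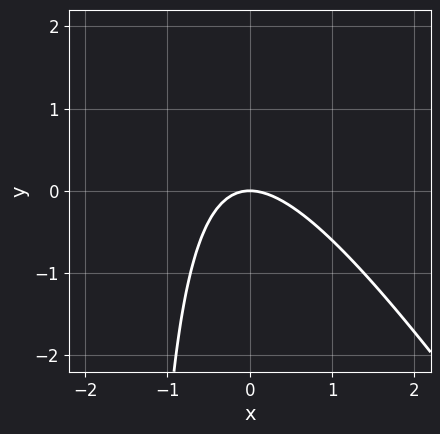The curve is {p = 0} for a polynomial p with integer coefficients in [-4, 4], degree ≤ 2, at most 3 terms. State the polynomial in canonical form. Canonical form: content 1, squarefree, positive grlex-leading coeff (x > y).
3*x^2 + 2*x*y + 3*y

Degree: no degree-1 curve has this shape, so deg p = 2.
Observable constraints: it meets the x-axis at x = 0 (among the integer gridlines); one y-axis crossing is at y = 0.
Matching integer coefficients to the picture gives p.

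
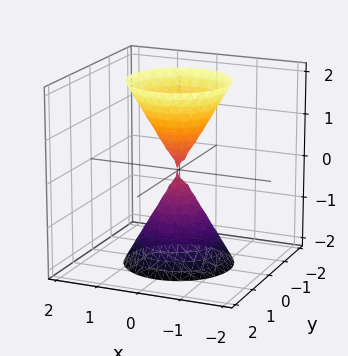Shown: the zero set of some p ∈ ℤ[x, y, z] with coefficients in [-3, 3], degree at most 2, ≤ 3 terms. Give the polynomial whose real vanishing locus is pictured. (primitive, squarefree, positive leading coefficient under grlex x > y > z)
I count 2 distinct pieces.
Degree: two nappes meeting at a single point; a quadric, so deg p = 2.
Symmetries: it's symmetric under z → −z, forcing even powers of z; every cross-section ⟂ z is a circle, so x, y appear only via x² + y².
From the visible intercepts: a circular section at z = -1 has radius between 0 and 1; one x-axis crossing is at x = 0.
Matching integer coefficients to the picture gives p.

3*x^2 + 3*y^2 - z^2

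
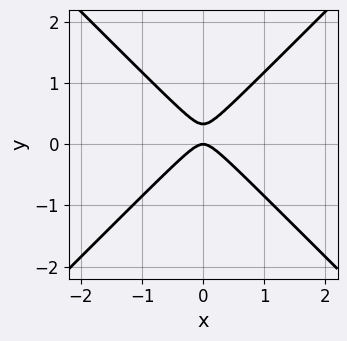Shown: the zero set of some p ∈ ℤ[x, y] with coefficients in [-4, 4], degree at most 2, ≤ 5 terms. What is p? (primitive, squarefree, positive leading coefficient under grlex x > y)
3*x^2 - 3*y^2 + y

(a) Degree: no degree-1 curve has this shape, so deg p = 2.
(b) Symmetries: mirror symmetry x ↦ −x ⇒ only even powers of x.
(c) Against the integer gridlines: one x-axis crossing is at x = 0; it crosses the y-axis at the gridline y = 0.
(d) Solving for integer coefficients yields p as stated.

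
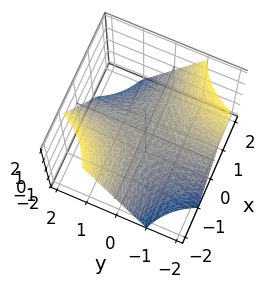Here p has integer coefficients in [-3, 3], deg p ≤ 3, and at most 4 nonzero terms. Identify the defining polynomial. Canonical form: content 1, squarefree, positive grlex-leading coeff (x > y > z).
x*y + z

deg p = 2. A saddle surface; a quadric.
Observable constraints: the visible y-axis segment lies entirely on the surface; it crosses the z-axis at the gridline z = 0.
Assembling these constraints gives the stated polynomial. Check: (-1, 0, 0) on the x-axis lies on the surface, and p(-1, 0, 0) = 0. ✓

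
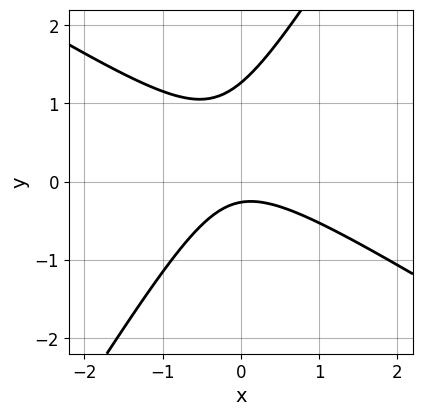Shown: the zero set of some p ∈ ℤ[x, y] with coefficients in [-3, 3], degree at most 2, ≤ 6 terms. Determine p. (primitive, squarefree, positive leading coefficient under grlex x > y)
Degree: a generic line meets the curve in up to 2 points, so deg p = 2.
Reading off the gridlines: it misses every integer gridline on the x-axis.
Fitting integer coefficients to these (and the overall shape) gives p.

3*x^2 + 3*x*y - 3*y^2 + 3*y + 1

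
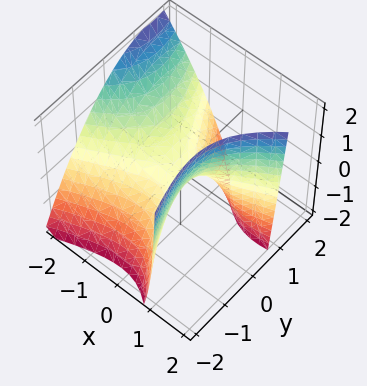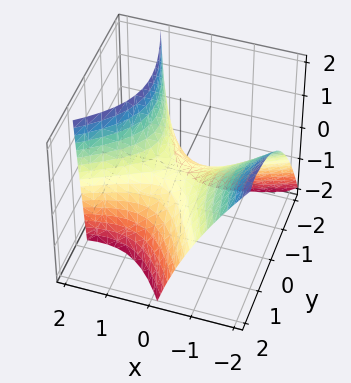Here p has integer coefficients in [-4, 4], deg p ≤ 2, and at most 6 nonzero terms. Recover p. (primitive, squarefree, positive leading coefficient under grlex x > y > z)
2*x^2 - 3*x*y + 2*x*z - 2*y^2 - 3*z

(a) The degree is 2 — the shape is more complex than any degree-1 surface.
(b) From the axis intercepts and sections: one y-axis crossing is at y = 0; it crosses the x-axis at the gridline x = 0; it crosses the z-axis at the gridline z = 0.
(c) These observations pin down the coefficients.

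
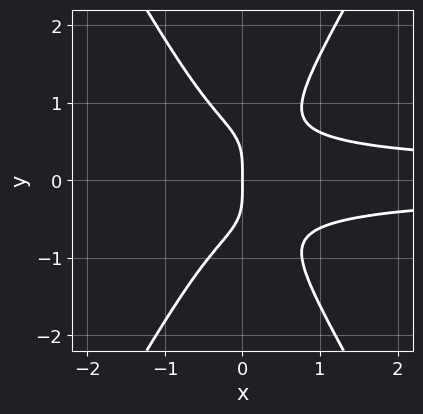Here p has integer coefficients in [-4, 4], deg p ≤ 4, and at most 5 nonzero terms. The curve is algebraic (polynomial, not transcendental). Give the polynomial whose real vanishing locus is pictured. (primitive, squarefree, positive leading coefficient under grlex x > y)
3*x^2*y^2 - y^4 - x

Degree: a generic line meets the curve in up to 4 points, so deg p = 4.
Symmetries: it's symmetric under y → −y, forcing even powers of y.
Checking where it meets the axes: one x-axis crossing is at x = 0; it crosses the y-axis at the gridline y = 0.
Putting this together gives p.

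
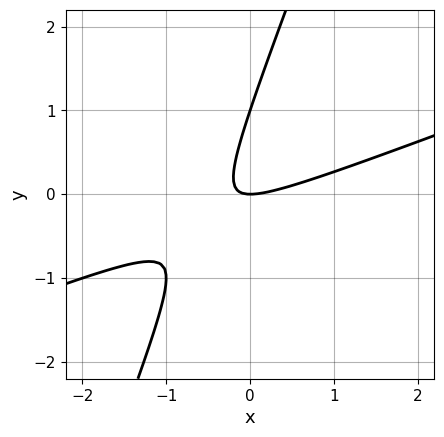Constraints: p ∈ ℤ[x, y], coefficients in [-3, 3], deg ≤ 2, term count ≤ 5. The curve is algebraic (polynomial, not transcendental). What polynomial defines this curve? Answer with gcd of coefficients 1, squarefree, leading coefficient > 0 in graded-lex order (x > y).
x^2 - 3*x*y + y^2 - y

First, deg p = 2. A generic line meets the curve in up to 2 points.
Next, reading off the gridlines: among the integer gridlines, it crosses the y-axis at y ∈ {0, 1}; it crosses the x-axis at the gridline x = 0.
Finally, these observations pin down the coefficients.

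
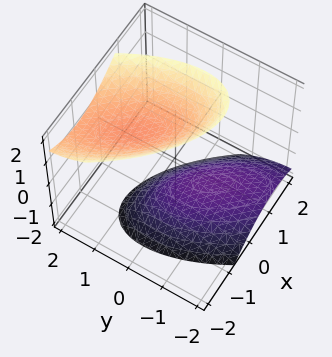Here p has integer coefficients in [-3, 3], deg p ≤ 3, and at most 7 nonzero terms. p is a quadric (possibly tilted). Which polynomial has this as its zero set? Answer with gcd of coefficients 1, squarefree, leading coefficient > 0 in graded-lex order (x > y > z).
First, there are 2 components. They look like related sheets of one shape, so recover p as a whole.
Next, the degree is 2 — the shape is more complex than any degree-1 surface.
Next, from the axis intercepts and sections: it misses every integer gridline on the y-axis; it misses every integer gridline on the x-axis.
Finally, matching integer coefficients to the picture gives p.

3*x^2 + 3*x*y + 2*y^2 - 2*y*z - 2*z^2 + 3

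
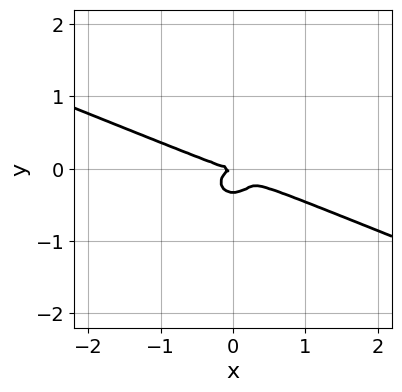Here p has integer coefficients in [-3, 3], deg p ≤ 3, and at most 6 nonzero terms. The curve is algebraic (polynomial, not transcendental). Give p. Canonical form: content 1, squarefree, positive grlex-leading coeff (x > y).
x^3 + 2*x^2*y + 3*y^3 + y^2

(a) The degree is 3 — no degree-2 curve has this shape.
(b) Reading off the gridlines: it meets the x-axis at x = 0 (among the integer gridlines); one y-axis crossing is at y = 0.
(c) These observations pin down the coefficients.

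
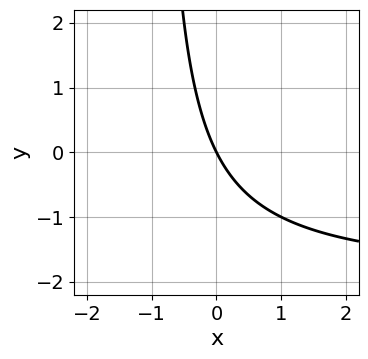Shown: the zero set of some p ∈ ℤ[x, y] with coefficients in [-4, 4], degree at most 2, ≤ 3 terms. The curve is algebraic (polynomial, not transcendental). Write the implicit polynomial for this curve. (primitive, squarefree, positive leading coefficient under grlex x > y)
1. The degree is 2 — the shape is more complex than any degree-1 curve.
2. Against the integer gridlines: it meets the x-axis at x = 0 (among the integer gridlines); one y-axis crossing is at y = 0.
3. Together with the visible shape, these determine p as stated.

x*y + 2*x + y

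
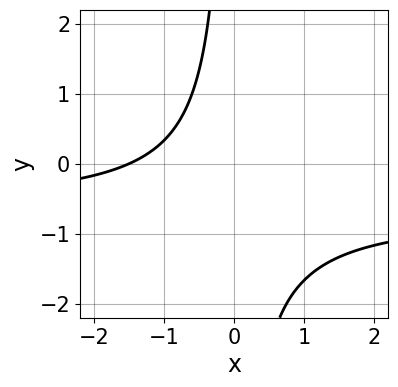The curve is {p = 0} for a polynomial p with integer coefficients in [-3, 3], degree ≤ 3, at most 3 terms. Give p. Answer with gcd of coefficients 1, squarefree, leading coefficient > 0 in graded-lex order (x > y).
(a) The degree is 2 — a generic line meets the curve in up to 2 points.
(b) Observable constraints: it misses every integer gridline on the y-axis.
(c) Matching integer coefficients to the picture gives p.

3*x*y + 2*x + 3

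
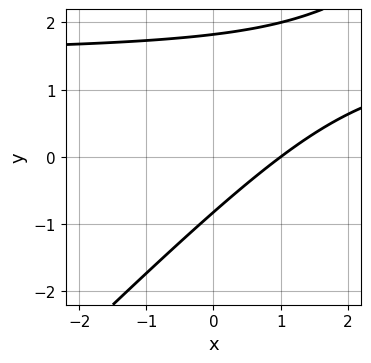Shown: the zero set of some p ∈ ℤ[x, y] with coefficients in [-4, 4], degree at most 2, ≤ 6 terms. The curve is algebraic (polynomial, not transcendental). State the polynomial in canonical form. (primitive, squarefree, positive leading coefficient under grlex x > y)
1. The degree is 2 — a generic line meets the curve in up to 2 points.
2. Reading off the gridlines: one x-axis crossing is at x = 1.
3. Solving for integer coefficients yields p as stated.

2*x*y - 2*y^2 - 3*x + 2*y + 3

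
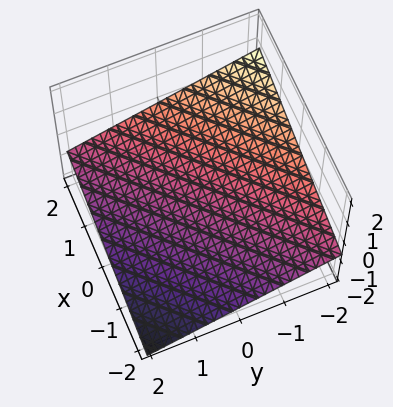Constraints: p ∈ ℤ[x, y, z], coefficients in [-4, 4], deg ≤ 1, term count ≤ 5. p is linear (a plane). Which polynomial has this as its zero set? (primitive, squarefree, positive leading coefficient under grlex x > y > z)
x - y - 3*z - 2

First, the degree is 1 — every cross-section is a straight line — this is a plane.
Then, reading off the gridlines: it crosses the y-axis at the gridline y = -2; it crosses the x-axis at the gridline x = 2.
Finally, these observations pin down the coefficients.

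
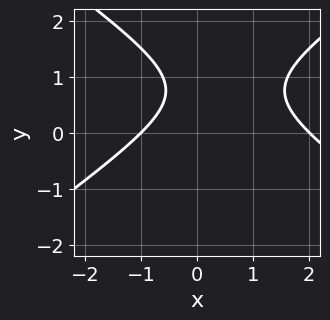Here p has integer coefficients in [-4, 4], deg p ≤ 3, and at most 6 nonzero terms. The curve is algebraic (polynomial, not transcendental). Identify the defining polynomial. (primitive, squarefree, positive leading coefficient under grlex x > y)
x^2 - 2*y^2 - x + 3*y - 2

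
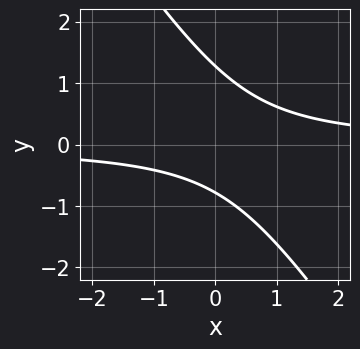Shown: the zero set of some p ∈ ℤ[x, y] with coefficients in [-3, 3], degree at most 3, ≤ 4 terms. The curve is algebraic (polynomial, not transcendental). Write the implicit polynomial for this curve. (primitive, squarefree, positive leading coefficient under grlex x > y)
First, degree: the shape is more complex than any degree-1 curve, so deg p = 2.
Then, from the axis intercepts and sections: it misses every integer gridline on the x-axis.
Finally, solving for integer coefficients yields p as stated.

3*x*y + 2*y^2 - y - 2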